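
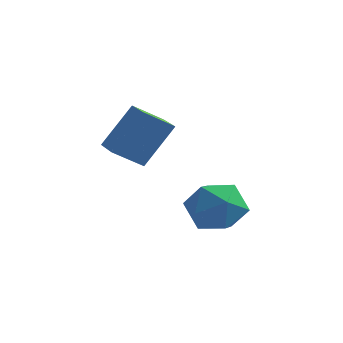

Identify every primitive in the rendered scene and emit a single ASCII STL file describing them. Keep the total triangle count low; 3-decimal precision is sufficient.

solid 
facet normal 0.053 0.838 0.542
outer loop
vertex 4.265 3.146 -0.868
vertex 3.292 2.773 -0.196
vertex 4.442 2.471 0.158
endloop
endfacet
facet normal 0.699 0.647 0.305
outer loop
vertex 4.265 3.146 -0.868
vertex 4.442 2.471 0.158
vertex 5.107 2.234 -0.862
endloop
endfacet
facet normal 0.672 0.618 -0.408
outer loop
vertex 4.265 3.146 -0.868
vertex 5.107 2.234 -0.862
vertex 4.368 2.389 -1.846
endloop
endfacet
facet normal 0.010 0.791 -0.611
outer loop
vertex 4.265 3.146 -0.868
vertex 4.368 2.389 -1.846
vertex 3.246 2.722 -1.434
endloop
endfacet
facet normal -0.372 0.928 -0.024
outer loop
vertex 4.265 3.146 -0.868
vertex 3.246 2.722 -1.434
vertex 3.292 2.773 -0.196
endloop
endfacet
facet normal 0.837 -0.009 0.548
outer loop
vertex 5.107 2.234 -0.862
vertex 4.442 2.471 0.158
vertex 4.654 1.298 -0.186
endloop
endfacet
facet normal -0.208 0.300 0.931
outer loop
vertex 4.442 2.471 0.158
vertex 3.292 2.773 -0.196
vertex 3.532 1.631 0.226
endloop
endfacet
facet normal -0.896 0.444 0.015
outer loop
vertex 3.292 2.773 -0.196
vertex 3.246 2.722 -1.434
vertex 2.793 1.786 -0.758
endloop
endfacet
facet normal -0.277 0.224 -0.934
outer loop
vertex 3.246 2.722 -1.434
vertex 4.368 2.389 -1.846
vertex 3.458 1.549 -1.778
endloop
endfacet
facet normal 0.794 -0.057 -0.605
outer loop
vertex 4.368 2.389 -1.846
vertex 5.107 2.234 -0.862
vertex 4.608 1.247 -1.424
endloop
endfacet
facet normal -0.010 -0.791 0.611
outer loop
vertex 3.635 0.874 -0.752
vertex 4.654 1.298 -0.186
vertex 3.532 1.631 0.226
endloop
endfacet
facet normal -0.672 -0.618 0.408
outer loop
vertex 3.635 0.874 -0.752
vertex 3.532 1.631 0.226
vertex 2.793 1.786 -0.758
endloop
endfacet
facet normal -0.699 -0.647 -0.305
outer loop
vertex 3.635 0.874 -0.752
vertex 2.793 1.786 -0.758
vertex 3.458 1.549 -1.778
endloop
endfacet
facet normal -0.053 -0.838 -0.542
outer loop
vertex 3.635 0.874 -0.752
vertex 3.458 1.549 -1.778
vertex 4.608 1.247 -1.424
endloop
endfacet
facet normal 0.372 -0.928 0.024
outer loop
vertex 3.635 0.874 -0.752
vertex 4.608 1.247 -1.424
vertex 4.654 1.298 -0.186
endloop
endfacet
facet normal 0.277 -0.224 0.934
outer loop
vertex 3.532 1.631 0.226
vertex 4.654 1.298 -0.186
vertex 4.442 2.471 0.158
endloop
endfacet
facet normal -0.794 0.057 0.605
outer loop
vertex 2.793 1.786 -0.758
vertex 3.532 1.631 0.226
vertex 3.292 2.773 -0.196
endloop
endfacet
facet normal -0.837 0.009 -0.548
outer loop
vertex 3.458 1.549 -1.778
vertex 2.793 1.786 -0.758
vertex 3.246 2.722 -1.434
endloop
endfacet
facet normal 0.208 -0.300 -0.931
outer loop
vertex 4.608 1.247 -1.424
vertex 3.458 1.549 -1.778
vertex 4.368 2.389 -1.846
endloop
endfacet
facet normal 0.896 -0.444 -0.015
outer loop
vertex 4.654 1.298 -0.186
vertex 4.608 1.247 -1.424
vertex 5.107 2.234 -0.862
endloop
endfacet
facet normal -0.624 -0.535 0.569
outer loop
vertex 0.843 2.693 3.028
vertex -0.009 3.589 2.936
vertex 0.051 1.761 1.284
endloop
endfacet
facet normal 0.687 -0.723 0.074
outer loop
vertex 0.949 2.531 0.464
vertex 0.843 2.693 3.028
vertex 0.051 1.761 1.284
endloop
endfacet
facet normal -0.624 -0.535 0.570
outer loop
vertex 0.051 1.761 1.284
vertex -0.009 3.589 2.936
vertex -0.802 2.657 1.192
endloop
endfacet
facet normal -0.372 -0.438 -0.818
outer loop
vertex -0.802 2.657 1.192
vertex 0.949 2.531 0.464
vertex 0.051 1.761 1.284
endloop
endfacet
facet normal 0.372 0.438 0.819
outer loop
vertex 0.843 2.693 3.028
vertex 0.889 4.359 2.116
vertex -0.009 3.589 2.936
endloop
endfacet
facet normal 0.687 -0.723 0.074
outer loop
vertex 1.742 3.463 2.208
vertex 0.843 2.693 3.028
vertex 0.949 2.531 0.464
endloop
endfacet
facet normal 0.372 0.438 0.819
outer loop
vertex 1.742 3.463 2.208
vertex 0.889 4.359 2.116
vertex 0.843 2.693 3.028
endloop
endfacet
facet normal -0.687 0.723 -0.074
outer loop
vertex -0.009 3.589 2.936
vertex 0.889 4.359 2.116
vertex -0.802 2.657 1.192
endloop
endfacet
facet normal -0.372 -0.438 -0.819
outer loop
vertex 0.097 3.427 0.372
vertex 0.949 2.531 0.464
vertex -0.802 2.657 1.192
endloop
endfacet
facet normal -0.687 0.723 -0.074
outer loop
vertex -0.802 2.657 1.192
vertex 0.889 4.359 2.116
vertex 0.097 3.427 0.372
endloop
endfacet
facet normal 0.624 0.535 -0.570
outer loop
vertex 0.097 3.427 0.372
vertex 1.742 3.463 2.208
vertex 0.949 2.531 0.464
endloop
endfacet
facet normal 0.624 0.535 -0.569
outer loop
vertex 0.889 4.359 2.116
vertex 1.742 3.463 2.208
vertex 0.097 3.427 0.372
endloop
endfacet

endsolid


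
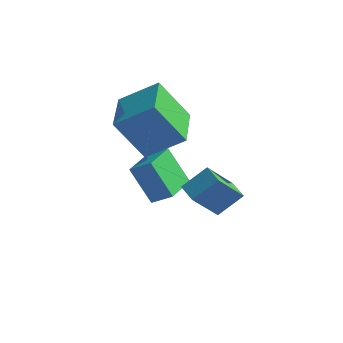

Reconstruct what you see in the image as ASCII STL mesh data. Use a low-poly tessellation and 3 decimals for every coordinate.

solid 
facet normal -0.829 -0.135 -0.543
outer loop
vertex -4.084 0.665 -1.571
vertex -4.2 2.226 -1.782
vertex -3.147 0.545 -2.973
endloop
endfacet
facet normal 0.074 -0.988 0.134
outer loop
vertex -2.36 0.674 -2.458
vertex -4.084 0.665 -1.571
vertex -3.147 0.545 -2.973
endloop
endfacet
facet normal -0.829 -0.135 -0.542
outer loop
vertex -3.147 0.545 -2.973
vertex -4.2 2.226 -1.782
vertex -3.264 2.106 -3.184
endloop
endfacet
facet normal 0.554 -0.071 -0.829
outer loop
vertex -3.264 2.106 -3.184
vertex -2.36 0.674 -2.458
vertex -3.147 0.545 -2.973
endloop
endfacet
facet normal -0.554 0.071 0.829
outer loop
vertex -4.084 0.665 -1.571
vertex -3.413 2.355 -1.267
vertex -4.2 2.226 -1.782
endloop
endfacet
facet normal 0.074 -0.988 0.134
outer loop
vertex -3.296 0.794 -1.056
vertex -4.084 0.665 -1.571
vertex -2.36 0.674 -2.458
endloop
endfacet
facet normal -0.554 0.071 0.830
outer loop
vertex -3.296 0.794 -1.056
vertex -3.413 2.355 -1.267
vertex -4.084 0.665 -1.571
endloop
endfacet
facet normal -0.074 0.988 -0.134
outer loop
vertex -4.2 2.226 -1.782
vertex -3.413 2.355 -1.267
vertex -3.264 2.106 -3.184
endloop
endfacet
facet normal 0.554 -0.071 -0.830
outer loop
vertex -2.476 2.235 -2.669
vertex -2.36 0.674 -2.458
vertex -3.264 2.106 -3.184
endloop
endfacet
facet normal -0.074 0.988 -0.134
outer loop
vertex -3.264 2.106 -3.184
vertex -3.413 2.355 -1.267
vertex -2.476 2.235 -2.669
endloop
endfacet
facet normal 0.829 0.135 0.542
outer loop
vertex -2.476 2.235 -2.669
vertex -3.296 0.794 -1.056
vertex -2.36 0.674 -2.458
endloop
endfacet
facet normal 0.829 0.135 0.542
outer loop
vertex -3.413 2.355 -1.267
vertex -3.296 0.794 -1.056
vertex -2.476 2.235 -2.669
endloop
endfacet
facet normal -0.506 -0.223 0.833
outer loop
vertex -2.721 0.011 2.491
vertex -3.477 1.797 2.51
vertex -4.045 -0.539 1.54
endloop
endfacet
facet normal 0.390 -0.921 -0.010
outer loop
vertex -3.043 -0.097 -0.11
vertex -2.721 0.011 2.491
vertex -4.045 -0.539 1.54
endloop
endfacet
facet normal -0.506 -0.223 0.833
outer loop
vertex -4.045 -0.539 1.54
vertex -3.477 1.797 2.51
vertex -4.801 1.248 1.559
endloop
endfacet
facet normal -0.769 -0.320 -0.553
outer loop
vertex -4.801 1.248 1.559
vertex -3.043 -0.097 -0.11
vertex -4.045 -0.539 1.54
endloop
endfacet
facet normal 0.769 0.320 0.553
outer loop
vertex -2.721 0.011 2.491
vertex -2.475 2.239 0.86
vertex -3.477 1.797 2.51
endloop
endfacet
facet normal 0.389 -0.921 -0.010
outer loop
vertex -1.719 0.452 0.841
vertex -2.721 0.011 2.491
vertex -3.043 -0.097 -0.11
endloop
endfacet
facet normal 0.770 0.320 0.553
outer loop
vertex -1.719 0.452 0.841
vertex -2.475 2.239 0.86
vertex -2.721 0.011 2.491
endloop
endfacet
facet normal -0.389 0.921 0.010
outer loop
vertex -3.477 1.797 2.51
vertex -2.475 2.239 0.86
vertex -4.801 1.248 1.559
endloop
endfacet
facet normal -0.770 -0.320 -0.553
outer loop
vertex -3.799 1.689 -0.091
vertex -3.043 -0.097 -0.11
vertex -4.801 1.248 1.559
endloop
endfacet
facet normal -0.389 0.921 0.010
outer loop
vertex -4.801 1.248 1.559
vertex -2.475 2.239 0.86
vertex -3.799 1.689 -0.091
endloop
endfacet
facet normal 0.506 0.223 -0.833
outer loop
vertex -3.799 1.689 -0.091
vertex -1.719 0.452 0.841
vertex -3.043 -0.097 -0.11
endloop
endfacet
facet normal 0.506 0.223 -0.833
outer loop
vertex -2.475 2.239 0.86
vertex -1.719 0.452 0.841
vertex -3.799 1.689 -0.091
endloop
endfacet
facet normal -0.793 0.590 0.148
outer loop
vertex -0.151 -1.12 0.938
vertex 0.335 -0.152 -0.32
vertex -0.786 -1.784 0.181
endloop
endfacet
facet normal -0.293 -0.583 0.757
outer loop
vertex -0.135 -2.268 0.06
vertex -0.151 -1.12 0.938
vertex -0.786 -1.784 0.181
endloop
endfacet
facet normal -0.794 0.590 0.147
outer loop
vertex -0.786 -1.784 0.181
vertex 0.335 -0.152 -0.32
vertex -0.299 -0.816 -1.077
endloop
endfacet
facet normal -0.533 -0.558 -0.636
outer loop
vertex -0.299 -0.816 -1.077
vertex -0.135 -2.268 0.06
vertex -0.786 -1.784 0.181
endloop
endfacet
facet normal 0.533 0.558 0.636
outer loop
vertex -0.151 -1.12 0.938
vertex 0.986 -0.636 -0.441
vertex 0.335 -0.152 -0.32
endloop
endfacet
facet normal -0.293 -0.583 0.757
outer loop
vertex 0.499 -1.604 0.817
vertex -0.151 -1.12 0.938
vertex -0.135 -2.268 0.06
endloop
endfacet
facet normal 0.534 0.558 0.636
outer loop
vertex 0.499 -1.604 0.817
vertex 0.986 -0.636 -0.441
vertex -0.151 -1.12 0.938
endloop
endfacet
facet normal 0.293 0.584 -0.757
outer loop
vertex 0.335 -0.152 -0.32
vertex 0.986 -0.636 -0.441
vertex -0.299 -0.816 -1.077
endloop
endfacet
facet normal -0.534 -0.558 -0.635
outer loop
vertex 0.351 -1.3 -1.198
vertex -0.135 -2.268 0.06
vertex -0.299 -0.816 -1.077
endloop
endfacet
facet normal 0.293 0.583 -0.758
outer loop
vertex -0.299 -0.816 -1.077
vertex 0.986 -0.636 -0.441
vertex 0.351 -1.3 -1.198
endloop
endfacet
facet normal 0.794 -0.590 -0.147
outer loop
vertex 0.351 -1.3 -1.198
vertex 0.499 -1.604 0.817
vertex -0.135 -2.268 0.06
endloop
endfacet
facet normal 0.793 -0.591 -0.147
outer loop
vertex 0.986 -0.636 -0.441
vertex 0.499 -1.604 0.817
vertex 0.351 -1.3 -1.198
endloop
endfacet

endsolid


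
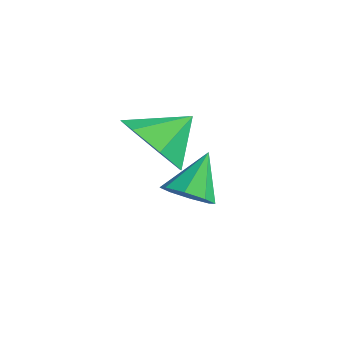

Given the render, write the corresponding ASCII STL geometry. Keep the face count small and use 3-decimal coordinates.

solid 
facet normal -0.133 -0.775 -0.617
outer loop
vertex 4.691 1.338 -1.412
vertex 3.843 1.17 -1.018
vertex 4.051 1.725 -1.76
endloop
endfacet
facet normal 0.575 0.800 -0.168
outer loop
vertex 4.691 1.338 -1.412
vertex 4.051 1.725 -1.76
vertex 3.997 2.07 -0.302
endloop
endfacet
facet normal -0.132 -0.776 -0.617
outer loop
vertex 4.051 1.725 -1.76
vertex 3.843 1.17 -1.018
vertex 3.255 1.693 -1.549
endloop
endfacet
facet normal -0.101 0.967 -0.233
outer loop
vertex 4.051 1.725 -1.76
vertex 3.255 1.693 -1.549
vertex 3.997 2.07 -0.302
endloop
endfacet
facet normal -0.133 -0.776 -0.617
outer loop
vertex 3.255 1.693 -1.549
vertex 3.843 1.17 -1.018
vertex 2.901 1.268 -0.938
endloop
endfacet
facet normal -0.640 0.753 0.153
outer loop
vertex 3.255 1.693 -1.549
vertex 2.901 1.268 -0.938
vertex 3.997 2.07 -0.302
endloop
endfacet
facet normal -0.133 -0.776 -0.617
outer loop
vertex 2.901 1.268 -0.938
vertex 3.843 1.17 -1.018
vertex 3.257 0.769 -0.387
endloop
endfacet
facet normal -0.639 0.318 0.701
outer loop
vertex 2.901 1.268 -0.938
vertex 3.257 0.769 -0.387
vertex 3.997 2.07 -0.302
endloop
endfacet
facet normal -0.132 -0.776 -0.616
outer loop
vertex 3.257 0.769 -0.387
vertex 3.843 1.17 -1.018
vertex 4.054 0.572 -0.31
endloop
endfacet
facet normal -0.098 -0.009 0.995
outer loop
vertex 3.257 0.769 -0.387
vertex 4.054 0.572 -0.31
vertex 3.997 2.07 -0.302
endloop
endfacet
facet normal -0.133 -0.776 -0.616
outer loop
vertex 4.054 0.572 -0.31
vertex 3.843 1.17 -1.018
vertex 4.692 0.825 -0.767
endloop
endfacet
facet normal 0.578 0.018 0.816
outer loop
vertex 4.054 0.572 -0.31
vertex 4.692 0.825 -0.767
vertex 3.997 2.07 -0.302
endloop
endfacet
facet normal -0.133 -0.776 -0.617
outer loop
vertex 4.692 0.825 -0.767
vertex 3.843 1.17 -1.018
vertex 4.691 1.338 -1.412
endloop
endfacet
facet normal 0.876 0.378 0.299
outer loop
vertex 4.692 0.825 -0.767
vertex 4.691 1.338 -1.412
vertex 3.997 2.07 -0.302
endloop
endfacet
facet normal 0.222 -0.573 -0.789
outer loop
vertex 3.048 3.302 -3.65
vertex 2.557 2.891 -3.49
vertex 2.61 3.431 -3.867
endloop
endfacet
facet normal 0.313 0.947 -0.069
outer loop
vertex 3.048 3.302 -3.65
vertex 2.61 3.431 -3.867
vertex 2.263 3.649 -2.45
endloop
endfacet
facet normal 0.223 -0.573 -0.789
outer loop
vertex 2.61 3.431 -3.867
vertex 2.557 2.891 -3.49
vertex 2.141 3.243 -3.863
endloop
endfacet
facet normal -0.364 0.903 -0.228
outer loop
vertex 2.61 3.431 -3.867
vertex 2.141 3.243 -3.863
vertex 2.263 3.649 -2.45
endloop
endfacet
facet normal 0.222 -0.573 -0.789
outer loop
vertex 2.141 3.243 -3.863
vertex 2.557 2.891 -3.49
vertex 1.915 2.85 -3.641
endloop
endfacet
facet normal -0.880 0.472 -0.060
outer loop
vertex 2.141 3.243 -3.863
vertex 1.915 2.85 -3.641
vertex 2.263 3.649 -2.45
endloop
endfacet
facet normal 0.222 -0.574 -0.788
outer loop
vertex 1.915 2.85 -3.641
vertex 2.557 2.891 -3.49
vertex 2.065 2.481 -3.33
endloop
endfacet
facet normal -0.936 -0.096 0.338
outer loop
vertex 1.915 2.85 -3.641
vertex 2.065 2.481 -3.33
vertex 2.263 3.649 -2.45
endloop
endfacet
facet normal 0.222 -0.574 -0.788
outer loop
vertex 2.065 2.481 -3.33
vertex 2.557 2.891 -3.49
vertex 2.503 2.352 -3.113
endloop
endfacet
facet normal -0.499 -0.466 0.731
outer loop
vertex 2.065 2.481 -3.33
vertex 2.503 2.352 -3.113
vertex 2.263 3.649 -2.45
endloop
endfacet
facet normal 0.223 -0.574 -0.788
outer loop
vertex 2.503 2.352 -3.113
vertex 2.557 2.891 -3.49
vertex 2.972 2.54 -3.117
endloop
endfacet
facet normal 0.177 -0.422 0.889
outer loop
vertex 2.503 2.352 -3.113
vertex 2.972 2.54 -3.117
vertex 2.263 3.649 -2.45
endloop
endfacet
facet normal 0.222 -0.575 -0.788
outer loop
vertex 2.972 2.54 -3.117
vertex 2.557 2.891 -3.49
vertex 3.198 2.933 -3.34
endloop
endfacet
facet normal 0.693 0.010 0.720
outer loop
vertex 2.972 2.54 -3.117
vertex 3.198 2.933 -3.34
vertex 2.263 3.649 -2.45
endloop
endfacet
facet normal 0.222 -0.573 -0.789
outer loop
vertex 3.198 2.933 -3.34
vertex 2.557 2.891 -3.49
vertex 3.048 3.302 -3.65
endloop
endfacet
facet normal 0.750 0.577 0.324
outer loop
vertex 3.198 2.933 -3.34
vertex 3.048 3.302 -3.65
vertex 2.263 3.649 -2.45
endloop
endfacet

endsolid


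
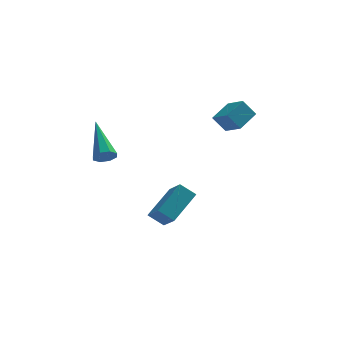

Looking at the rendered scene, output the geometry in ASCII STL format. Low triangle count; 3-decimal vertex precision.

solid 
facet normal -0.764 0.172 0.622
outer loop
vertex 0.542 -1.04 -0.815
vertex 0.16 -0.199 -1.517
vertex -0.48 -2.267 -1.73
endloop
endfacet
facet normal 0.328 -0.725 0.606
outer loop
vertex 0.2 -2.421 -2.283
vertex 0.542 -1.04 -0.815
vertex -0.48 -2.267 -1.73
endloop
endfacet
facet normal -0.764 0.173 0.621
outer loop
vertex -0.48 -2.267 -1.73
vertex 0.16 -0.199 -1.517
vertex -0.861 -1.426 -2.432
endloop
endfacet
facet normal -0.555 -0.667 -0.497
outer loop
vertex -0.861 -1.426 -2.432
vertex 0.2 -2.421 -2.283
vertex -0.48 -2.267 -1.73
endloop
endfacet
facet normal 0.555 0.667 0.497
outer loop
vertex 0.542 -1.04 -0.815
vertex 0.84 -0.353 -2.07
vertex 0.16 -0.199 -1.517
endloop
endfacet
facet normal 0.329 -0.725 0.605
outer loop
vertex 1.221 -1.194 -1.368
vertex 0.542 -1.04 -0.815
vertex 0.2 -2.421 -2.283
endloop
endfacet
facet normal 0.556 0.667 0.497
outer loop
vertex 1.221 -1.194 -1.368
vertex 0.84 -0.353 -2.07
vertex 0.542 -1.04 -0.815
endloop
endfacet
facet normal -0.328 0.725 -0.606
outer loop
vertex 0.16 -0.199 -1.517
vertex 0.84 -0.353 -2.07
vertex -0.861 -1.426 -2.432
endloop
endfacet
facet normal -0.556 -0.667 -0.497
outer loop
vertex -0.182 -1.58 -2.985
vertex 0.2 -2.421 -2.283
vertex -0.861 -1.426 -2.432
endloop
endfacet
facet normal -0.329 0.725 -0.605
outer loop
vertex -0.861 -1.426 -2.432
vertex 0.84 -0.353 -2.07
vertex -0.182 -1.58 -2.985
endloop
endfacet
facet normal 0.764 -0.172 -0.622
outer loop
vertex -0.182 -1.58 -2.985
vertex 1.221 -1.194 -1.368
vertex 0.2 -2.421 -2.283
endloop
endfacet
facet normal 0.764 -0.173 -0.622
outer loop
vertex 0.84 -0.353 -2.07
vertex 1.221 -1.194 -1.368
vertex -0.182 -1.58 -2.985
endloop
endfacet
facet normal 0.150 -0.802 -0.578
outer loop
vertex -2.46 -2.634 1.468
vertex -2.669 -2.95 1.852
vertex -2.868 -2.682 1.429
endloop
endfacet
facet normal -0.025 0.751 -0.660
outer loop
vertex -2.46 -2.634 1.468
vertex -2.868 -2.682 1.429
vertex -2.991 -1.21 3.108
endloop
endfacet
facet normal 0.149 -0.802 -0.578
outer loop
vertex -2.868 -2.682 1.429
vertex -2.669 -2.95 1.852
vertex -3.16 -2.887 1.638
endloop
endfacet
facet normal -0.708 0.505 -0.494
outer loop
vertex -2.868 -2.682 1.429
vertex -3.16 -2.887 1.638
vertex -2.991 -1.21 3.108
endloop
endfacet
facet normal 0.149 -0.802 -0.578
outer loop
vertex -3.16 -2.887 1.638
vertex -2.669 -2.95 1.852
vertex -3.164 -3.129 1.973
endloop
endfacet
facet normal -0.997 0.068 0.037
outer loop
vertex -3.16 -2.887 1.638
vertex -3.164 -3.129 1.973
vertex -2.991 -1.21 3.108
endloop
endfacet
facet normal 0.149 -0.802 -0.578
outer loop
vertex -3.164 -3.129 1.973
vertex -2.669 -2.95 1.852
vertex -2.877 -3.266 2.237
endloop
endfacet
facet normal -0.720 -0.304 0.624
outer loop
vertex -3.164 -3.129 1.973
vertex -2.877 -3.266 2.237
vertex -2.991 -1.21 3.108
endloop
endfacet
facet normal 0.148 -0.802 -0.579
outer loop
vertex -2.877 -3.266 2.237
vertex -2.669 -2.95 1.852
vertex -2.469 -3.219 2.276
endloop
endfacet
facet normal -0.043 -0.392 0.919
outer loop
vertex -2.877 -3.266 2.237
vertex -2.469 -3.219 2.276
vertex -2.991 -1.21 3.108
endloop
endfacet
facet normal 0.149 -0.802 -0.579
outer loop
vertex -2.469 -3.219 2.276
vertex -2.669 -2.95 1.852
vertex -2.177 -3.014 2.067
endloop
endfacet
facet normal 0.641 -0.145 0.753
outer loop
vertex -2.469 -3.219 2.276
vertex -2.177 -3.014 2.067
vertex -2.991 -1.21 3.108
endloop
endfacet
facet normal 0.148 -0.803 -0.578
outer loop
vertex -2.177 -3.014 2.067
vertex -2.669 -2.95 1.852
vertex -2.173 -2.772 1.732
endloop
endfacet
facet normal 0.930 0.292 0.222
outer loop
vertex -2.177 -3.014 2.067
vertex -2.173 -2.772 1.732
vertex -2.991 -1.21 3.108
endloop
endfacet
facet normal 0.148 -0.802 -0.579
outer loop
vertex -2.173 -2.772 1.732
vertex -2.669 -2.95 1.852
vertex -2.46 -2.634 1.468
endloop
endfacet
facet normal 0.654 0.663 -0.364
outer loop
vertex -2.173 -2.772 1.732
vertex -2.46 -2.634 1.468
vertex -2.991 -1.21 3.108
endloop
endfacet
facet normal -0.622 -0.670 -0.406
outer loop
vertex 2.616 -0.048 2.782
vertex 2.059 0.765 2.293
vertex 3.189 -0.116 2.016
endloop
endfacet
facet normal 0.507 -0.739 0.445
outer loop
vertex 3.941 0.695 2.507
vertex 2.616 -0.048 2.782
vertex 3.189 -0.116 2.016
endloop
endfacet
facet normal -0.622 -0.670 -0.406
outer loop
vertex 3.189 -0.116 2.016
vertex 2.059 0.765 2.293
vertex 2.632 0.697 1.527
endloop
endfacet
facet normal 0.598 -0.071 -0.799
outer loop
vertex 2.632 0.697 1.527
vertex 3.941 0.695 2.507
vertex 3.189 -0.116 2.016
endloop
endfacet
facet normal -0.598 0.071 0.799
outer loop
vertex 2.616 -0.048 2.782
vertex 2.811 1.576 2.784
vertex 2.059 0.765 2.293
endloop
endfacet
facet normal 0.507 -0.739 0.445
outer loop
vertex 3.368 0.763 3.273
vertex 2.616 -0.048 2.782
vertex 3.941 0.695 2.507
endloop
endfacet
facet normal -0.598 0.071 0.799
outer loop
vertex 3.368 0.763 3.273
vertex 2.811 1.576 2.784
vertex 2.616 -0.048 2.782
endloop
endfacet
facet normal -0.507 0.739 -0.445
outer loop
vertex 2.059 0.765 2.293
vertex 2.811 1.576 2.784
vertex 2.632 0.697 1.527
endloop
endfacet
facet normal 0.598 -0.071 -0.799
outer loop
vertex 3.384 1.508 2.018
vertex 3.941 0.695 2.507
vertex 2.632 0.697 1.527
endloop
endfacet
facet normal -0.507 0.739 -0.445
outer loop
vertex 2.632 0.697 1.527
vertex 2.811 1.576 2.784
vertex 3.384 1.508 2.018
endloop
endfacet
facet normal 0.622 0.670 0.406
outer loop
vertex 3.384 1.508 2.018
vertex 3.368 0.763 3.273
vertex 3.941 0.695 2.507
endloop
endfacet
facet normal 0.622 0.670 0.406
outer loop
vertex 2.811 1.576 2.784
vertex 3.368 0.763 3.273
vertex 3.384 1.508 2.018
endloop
endfacet

endsolid


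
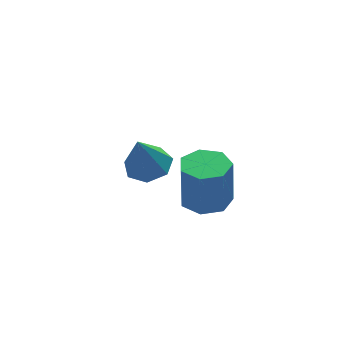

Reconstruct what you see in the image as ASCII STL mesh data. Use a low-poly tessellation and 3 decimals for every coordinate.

solid 
facet normal 0.008 -0.021 -1.000
outer loop
vertex -1.397 0.176 -2.226
vertex -2.153 -0.167 -2.225
vertex -1.95 0.637 -2.24
endloop
endfacet
facet normal 0.640 0.768 -0.010
outer loop
vertex -1.397 0.176 -2.226
vertex -1.95 0.637 -2.24
vertex -1.411 0.21 -0.536
endloop
endfacet
facet normal 0.641 0.767 -0.011
outer loop
vertex -1.411 0.21 -0.536
vertex -1.95 0.637 -2.24
vertex -1.964 0.672 -0.55
endloop
endfacet
facet normal -0.008 0.021 1.000
outer loop
vertex -1.411 0.21 -0.536
vertex -1.964 0.672 -0.55
vertex -2.167 -0.133 -0.535
endloop
endfacet
facet normal 0.007 -0.020 -1.000
outer loop
vertex -1.95 0.637 -2.24
vertex -2.153 -0.167 -2.225
vertex -2.656 0.493 -2.242
endloop
endfacet
facet normal -0.200 0.980 -0.022
outer loop
vertex -1.95 0.637 -2.24
vertex -2.656 0.493 -2.242
vertex -1.964 0.672 -0.55
endloop
endfacet
facet normal -0.200 0.980 -0.022
outer loop
vertex -1.964 0.672 -0.55
vertex -2.656 0.493 -2.242
vertex -2.669 0.528 -0.553
endloop
endfacet
facet normal -0.008 0.021 1.000
outer loop
vertex -1.964 0.672 -0.55
vertex -2.669 0.528 -0.553
vertex -2.167 -0.133 -0.535
endloop
endfacet
facet normal 0.008 -0.020 -1.000
outer loop
vertex -2.656 0.493 -2.242
vertex -2.153 -0.167 -2.225
vertex -2.983 -0.148 -2.232
endloop
endfacet
facet normal -0.891 0.454 -0.016
outer loop
vertex -2.656 0.493 -2.242
vertex -2.983 -0.148 -2.232
vertex -2.669 0.528 -0.553
endloop
endfacet
facet normal -0.891 0.455 -0.017
outer loop
vertex -2.669 0.528 -0.553
vertex -2.983 -0.148 -2.232
vertex -2.997 -0.114 -0.542
endloop
endfacet
facet normal -0.008 0.021 1.000
outer loop
vertex -2.669 0.528 -0.553
vertex -2.997 -0.114 -0.542
vertex -2.167 -0.133 -0.535
endloop
endfacet
facet normal 0.008 -0.021 -1.000
outer loop
vertex -2.983 -0.148 -2.232
vertex -2.153 -0.167 -2.225
vertex -2.685 -0.804 -2.216
endloop
endfacet
facet normal -0.910 -0.414 0.001
outer loop
vertex -2.983 -0.148 -2.232
vertex -2.685 -0.804 -2.216
vertex -2.997 -0.114 -0.542
endloop
endfacet
facet normal -0.910 -0.414 0.001
outer loop
vertex -2.997 -0.114 -0.542
vertex -2.685 -0.804 -2.216
vertex -2.699 -0.77 -0.527
endloop
endfacet
facet normal -0.008 0.019 1.000
outer loop
vertex -2.997 -0.114 -0.542
vertex -2.699 -0.77 -0.527
vertex -2.167 -0.133 -0.535
endloop
endfacet
facet normal 0.008 -0.021 -1.000
outer loop
vertex -2.685 -0.804 -2.216
vertex -2.153 -0.167 -2.225
vertex -1.987 -0.98 -2.207
endloop
endfacet
facet normal -0.245 -0.969 0.017
outer loop
vertex -2.685 -0.804 -2.216
vertex -1.987 -0.98 -2.207
vertex -2.699 -0.77 -0.527
endloop
endfacet
facet normal -0.245 -0.969 0.017
outer loop
vertex -2.699 -0.77 -0.527
vertex -1.987 -0.98 -2.207
vertex -2.001 -0.946 -0.517
endloop
endfacet
facet normal -0.009 0.020 1.000
outer loop
vertex -2.699 -0.77 -0.527
vertex -2.001 -0.946 -0.517
vertex -2.167 -0.133 -0.535
endloop
endfacet
facet normal 0.009 -0.020 -1.000
outer loop
vertex -1.987 -0.98 -2.207
vertex -2.153 -0.167 -2.225
vertex -1.414 -0.544 -2.211
endloop
endfacet
facet normal 0.606 -0.796 0.021
outer loop
vertex -1.987 -0.98 -2.207
vertex -1.414 -0.544 -2.211
vertex -2.001 -0.946 -0.517
endloop
endfacet
facet normal 0.606 -0.796 0.021
outer loop
vertex -2.001 -0.946 -0.517
vertex -1.414 -0.544 -2.211
vertex -1.428 -0.51 -0.521
endloop
endfacet
facet normal -0.009 0.020 1.000
outer loop
vertex -2.001 -0.946 -0.517
vertex -1.428 -0.51 -0.521
vertex -2.167 -0.133 -0.535
endloop
endfacet
facet normal 0.008 -0.021 -1.000
outer loop
vertex -1.414 -0.544 -2.211
vertex -2.153 -0.167 -2.225
vertex -1.397 0.176 -2.226
endloop
endfacet
facet normal 1.000 -0.023 0.009
outer loop
vertex -1.414 -0.544 -2.211
vertex -1.397 0.176 -2.226
vertex -1.428 -0.51 -0.521
endloop
endfacet
facet normal 1.000 -0.023 0.009
outer loop
vertex -1.428 -0.51 -0.521
vertex -1.397 0.176 -2.226
vertex -1.411 0.21 -0.536
endloop
endfacet
facet normal -0.008 0.021 1.000
outer loop
vertex -1.428 -0.51 -0.521
vertex -1.411 0.21 -0.536
vertex -2.167 -0.133 -0.535
endloop
endfacet
facet normal 0.295 0.118 -0.948
outer loop
vertex -1.589 3.173 -3.127
vertex -2.347 3.443 -3.329
vertex -1.693 3.883 -3.071
endloop
endfacet
facet normal 0.728 0.053 0.684
outer loop
vertex -1.589 3.173 -3.127
vertex -1.693 3.883 -3.071
vertex -2.813 3.257 -1.831
endloop
endfacet
facet normal 0.295 0.117 -0.948
outer loop
vertex -1.693 3.883 -3.071
vertex -2.347 3.443 -3.329
vertex -2.29 4.262 -3.21
endloop
endfacet
facet normal 0.304 0.711 0.634
outer loop
vertex -1.693 3.883 -3.071
vertex -2.29 4.262 -3.21
vertex -2.813 3.257 -1.831
endloop
endfacet
facet normal 0.294 0.117 -0.948
outer loop
vertex -2.29 4.262 -3.21
vertex -2.347 3.443 -3.329
vertex -2.93 4.024 -3.438
endloop
endfacet
facet normal -0.443 0.796 0.412
outer loop
vertex -2.29 4.262 -3.21
vertex -2.93 4.024 -3.438
vertex -2.813 3.257 -1.831
endloop
endfacet
facet normal 0.294 0.117 -0.948
outer loop
vertex -2.93 4.024 -3.438
vertex -2.347 3.443 -3.329
vertex -3.131 3.348 -3.584
endloop
endfacet
facet normal -0.952 0.243 0.185
outer loop
vertex -2.93 4.024 -3.438
vertex -3.131 3.348 -3.584
vertex -2.813 3.257 -1.831
endloop
endfacet
facet normal 0.294 0.118 -0.948
outer loop
vertex -3.131 3.348 -3.584
vertex -2.347 3.443 -3.329
vertex -2.743 2.744 -3.539
endloop
endfacet
facet normal -0.839 -0.530 0.125
outer loop
vertex -3.131 3.348 -3.584
vertex -2.743 2.744 -3.539
vertex -2.813 3.257 -1.831
endloop
endfacet
facet normal 0.295 0.118 -0.948
outer loop
vertex -2.743 2.744 -3.539
vertex -2.347 3.443 -3.329
vertex -2.056 2.666 -3.335
endloop
endfacet
facet normal -0.189 -0.943 0.275
outer loop
vertex -2.743 2.744 -3.539
vertex -2.056 2.666 -3.335
vertex -2.813 3.257 -1.831
endloop
endfacet
facet normal 0.295 0.118 -0.948
outer loop
vertex -2.056 2.666 -3.335
vertex -2.347 3.443 -3.329
vertex -1.589 3.173 -3.127
endloop
endfacet
facet normal 0.508 -0.683 0.524
outer loop
vertex -2.056 2.666 -3.335
vertex -1.589 3.173 -3.127
vertex -2.813 3.257 -1.831
endloop
endfacet

endsolid


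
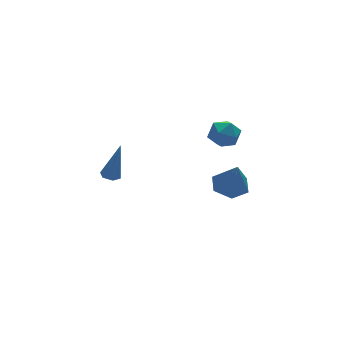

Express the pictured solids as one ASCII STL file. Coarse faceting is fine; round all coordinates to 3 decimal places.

solid 
facet normal -0.010 0.351 -0.936
outer loop
vertex 3.134 2.594 -1.004
vertex 2.551 3.33 -0.722
vertex 3.524 3.438 -0.692
endloop
endfacet
facet normal 0.836 -0.483 0.261
outer loop
vertex 3.134 2.594 -1.004
vertex 3.524 3.438 -0.692
vertex 2.569 2.69 0.982
endloop
endfacet
facet normal -0.010 0.351 -0.936
outer loop
vertex 3.524 3.438 -0.692
vertex 2.551 3.33 -0.722
vertex 2.941 4.173 -0.41
endloop
endfacet
facet normal 0.732 0.359 0.578
outer loop
vertex 3.524 3.438 -0.692
vertex 2.941 4.173 -0.41
vertex 2.569 2.69 0.982
endloop
endfacet
facet normal -0.010 0.351 -0.936
outer loop
vertex 2.941 4.173 -0.41
vertex 2.551 3.33 -0.722
vertex 1.967 4.065 -0.44
endloop
endfacet
facet normal -0.099 0.694 0.713
outer loop
vertex 2.941 4.173 -0.41
vertex 1.967 4.065 -0.44
vertex 2.569 2.69 0.982
endloop
endfacet
facet normal -0.010 0.351 -0.936
outer loop
vertex 1.967 4.065 -0.44
vertex 2.551 3.33 -0.722
vertex 1.577 3.222 -0.752
endloop
endfacet
facet normal -0.827 0.186 0.530
outer loop
vertex 1.967 4.065 -0.44
vertex 1.577 3.222 -0.752
vertex 2.569 2.69 0.982
endloop
endfacet
facet normal -0.010 0.351 -0.936
outer loop
vertex 1.577 3.222 -0.752
vertex 2.551 3.33 -0.722
vertex 2.161 2.487 -1.034
endloop
endfacet
facet normal -0.724 -0.657 0.213
outer loop
vertex 1.577 3.222 -0.752
vertex 2.161 2.487 -1.034
vertex 2.569 2.69 0.982
endloop
endfacet
facet normal -0.010 0.351 -0.936
outer loop
vertex 2.161 2.487 -1.034
vertex 2.551 3.33 -0.722
vertex 3.134 2.594 -1.004
endloop
endfacet
facet normal 0.107 -0.991 0.078
outer loop
vertex 2.161 2.487 -1.034
vertex 3.134 2.594 -1.004
vertex 2.569 2.69 0.982
endloop
endfacet
facet normal -0.253 0.038 -0.967
outer loop
vertex -3.402 3.354 2.163
vertex -3.866 3.209 2.279
vertex -3.752 3.695 2.268
endloop
endfacet
facet normal 0.706 0.706 0.059
outer loop
vertex -3.402 3.354 2.163
vertex -3.752 3.695 2.268
vertex -3.354 3.131 4.241
endloop
endfacet
facet normal -0.251 0.037 -0.967
outer loop
vertex -3.752 3.695 2.268
vertex -3.866 3.209 2.279
vertex -4.216 3.55 2.383
endloop
endfacet
facet normal -0.213 0.927 0.308
outer loop
vertex -3.752 3.695 2.268
vertex -4.216 3.55 2.383
vertex -3.354 3.131 4.241
endloop
endfacet
facet normal -0.251 0.037 -0.967
outer loop
vertex -4.216 3.55 2.383
vertex -3.866 3.209 2.279
vertex -4.33 3.063 2.394
endloop
endfacet
facet normal -0.867 0.213 0.450
outer loop
vertex -4.216 3.55 2.383
vertex -4.33 3.063 2.394
vertex -3.354 3.131 4.241
endloop
endfacet
facet normal -0.252 0.039 -0.967
outer loop
vertex -4.33 3.063 2.394
vertex -3.866 3.209 2.279
vertex -3.98 2.722 2.289
endloop
endfacet
facet normal -0.600 -0.722 0.344
outer loop
vertex -4.33 3.063 2.394
vertex -3.98 2.722 2.289
vertex -3.354 3.131 4.241
endloop
endfacet
facet normal -0.252 0.039 -0.967
outer loop
vertex -3.98 2.722 2.289
vertex -3.866 3.209 2.279
vertex -3.516 2.867 2.174
endloop
endfacet
facet normal 0.318 -0.943 0.096
outer loop
vertex -3.98 2.722 2.289
vertex -3.516 2.867 2.174
vertex -3.354 3.131 4.241
endloop
endfacet
facet normal -0.253 0.037 -0.967
outer loop
vertex -3.516 2.867 2.174
vertex -3.866 3.209 2.279
vertex -3.402 3.354 2.163
endloop
endfacet
facet normal 0.972 -0.229 -0.047
outer loop
vertex -3.516 2.867 2.174
vertex -3.402 3.354 2.163
vertex -3.354 3.131 4.241
endloop
endfacet
facet normal -0.847 0.112 0.519
outer loop
vertex 1.327 3.453 3.047
vertex 1.604 2.849 3.629
vertex 1.793 3.703 3.754
endloop
endfacet
facet normal -0.670 0.718 0.188
outer loop
vertex 1.327 3.453 3.047
vertex 1.793 3.703 3.754
vertex 1.959 4.064 2.965
endloop
endfacet
facet normal -0.630 0.583 -0.512
outer loop
vertex 1.327 3.453 3.047
vertex 1.959 4.064 2.965
vertex 1.872 3.433 2.353
endloop
endfacet
facet normal -0.784 -0.106 -0.612
outer loop
vertex 1.327 3.453 3.047
vertex 1.872 3.433 2.353
vertex 1.653 2.682 2.763
endloop
endfacet
facet normal -0.917 -0.397 0.025
outer loop
vertex 1.327 3.453 3.047
vertex 1.653 2.682 2.763
vertex 1.604 2.849 3.629
endloop
endfacet
facet normal -0.020 0.911 0.412
outer loop
vertex 1.959 4.064 2.965
vertex 1.793 3.703 3.754
vertex 2.627 3.838 3.497
endloop
endfacet
facet normal -0.307 -0.071 0.949
outer loop
vertex 1.793 3.703 3.754
vertex 1.604 2.849 3.629
vertex 2.408 3.087 3.907
endloop
endfacet
facet normal -0.421 -0.895 0.149
outer loop
vertex 1.604 2.849 3.629
vertex 1.653 2.682 2.763
vertex 2.321 2.456 3.295
endloop
endfacet
facet normal -0.204 -0.423 -0.883
outer loop
vertex 1.653 2.682 2.763
vertex 1.872 3.433 2.353
vertex 2.487 2.817 2.506
endloop
endfacet
facet normal 0.044 0.692 -0.720
outer loop
vertex 1.872 3.433 2.353
vertex 1.959 4.064 2.965
vertex 2.676 3.671 2.631
endloop
endfacet
facet normal 0.784 0.106 0.612
outer loop
vertex 2.953 3.067 3.213
vertex 2.627 3.838 3.497
vertex 2.408 3.087 3.907
endloop
endfacet
facet normal 0.630 -0.583 0.512
outer loop
vertex 2.953 3.067 3.213
vertex 2.408 3.087 3.907
vertex 2.321 2.456 3.295
endloop
endfacet
facet normal 0.670 -0.718 -0.188
outer loop
vertex 2.953 3.067 3.213
vertex 2.321 2.456 3.295
vertex 2.487 2.817 2.506
endloop
endfacet
facet normal 0.847 -0.112 -0.519
outer loop
vertex 2.953 3.067 3.213
vertex 2.487 2.817 2.506
vertex 2.676 3.671 2.631
endloop
endfacet
facet normal 0.917 0.397 -0.025
outer loop
vertex 2.953 3.067 3.213
vertex 2.676 3.671 2.631
vertex 2.627 3.838 3.497
endloop
endfacet
facet normal 0.204 0.423 0.883
outer loop
vertex 2.408 3.087 3.907
vertex 2.627 3.838 3.497
vertex 1.793 3.703 3.754
endloop
endfacet
facet normal -0.044 -0.692 0.720
outer loop
vertex 2.321 2.456 3.295
vertex 2.408 3.087 3.907
vertex 1.604 2.849 3.629
endloop
endfacet
facet normal 0.020 -0.911 -0.412
outer loop
vertex 2.487 2.817 2.506
vertex 2.321 2.456 3.295
vertex 1.653 2.682 2.763
endloop
endfacet
facet normal 0.307 0.071 -0.949
outer loop
vertex 2.676 3.671 2.631
vertex 2.487 2.817 2.506
vertex 1.872 3.433 2.353
endloop
endfacet
facet normal 0.421 0.895 -0.149
outer loop
vertex 2.627 3.838 3.497
vertex 2.676 3.671 2.631
vertex 1.959 4.064 2.965
endloop
endfacet

endsolid


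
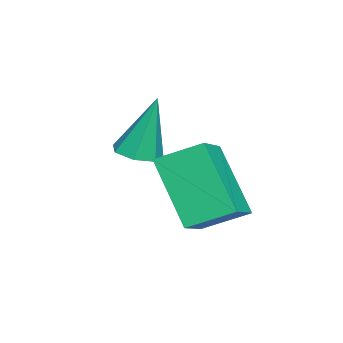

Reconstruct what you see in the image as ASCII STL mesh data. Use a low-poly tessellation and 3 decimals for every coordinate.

solid 
facet normal 0.073 -0.253 -0.965
outer loop
vertex 0.402 -1.245 -1.965
vertex 0.091 -1.735 -1.86
vertex -0.105 -1.2 -2.015
endloop
endfacet
facet normal 0.083 0.995 0.055
outer loop
vertex 0.402 -1.245 -1.965
vertex -0.105 -1.2 -2.015
vertex -0.031 -1.305 -0.22
endloop
endfacet
facet normal 0.072 -0.253 -0.965
outer loop
vertex -0.105 -1.2 -2.015
vertex 0.091 -1.735 -1.86
vertex -0.465 -1.558 -1.948
endloop
endfacet
facet normal -0.697 0.714 0.070
outer loop
vertex -0.105 -1.2 -2.015
vertex -0.465 -1.558 -1.948
vertex -0.031 -1.305 -0.22
endloop
endfacet
facet normal 0.072 -0.253 -0.965
outer loop
vertex -0.465 -1.558 -1.948
vertex 0.091 -1.735 -1.86
vertex -0.407 -2.049 -1.815
endloop
endfacet
facet normal -0.967 -0.047 0.250
outer loop
vertex -0.465 -1.558 -1.948
vertex -0.407 -2.049 -1.815
vertex -0.031 -1.305 -0.22
endloop
endfacet
facet normal 0.072 -0.253 -0.965
outer loop
vertex -0.407 -2.049 -1.815
vertex 0.091 -1.735 -1.86
vertex 0.026 -2.303 -1.716
endloop
endfacet
facet normal -0.525 -0.717 0.458
outer loop
vertex -0.407 -2.049 -1.815
vertex 0.026 -2.303 -1.716
vertex -0.031 -1.305 -0.22
endloop
endfacet
facet normal 0.071 -0.253 -0.965
outer loop
vertex 0.026 -2.303 -1.716
vertex 0.091 -1.735 -1.86
vertex 0.508 -2.129 -1.726
endloop
endfacet
facet normal 0.296 -0.789 0.538
outer loop
vertex 0.026 -2.303 -1.716
vertex 0.508 -2.129 -1.726
vertex -0.031 -1.305 -0.22
endloop
endfacet
facet normal 0.071 -0.253 -0.965
outer loop
vertex 0.508 -2.129 -1.726
vertex 0.091 -1.735 -1.86
vertex 0.675 -1.658 -1.837
endloop
endfacet
facet normal 0.878 -0.210 0.429
outer loop
vertex 0.508 -2.129 -1.726
vertex 0.675 -1.658 -1.837
vertex -0.031 -1.305 -0.22
endloop
endfacet
facet normal 0.071 -0.252 -0.965
outer loop
vertex 0.675 -1.658 -1.837
vertex 0.091 -1.735 -1.86
vertex 0.402 -1.245 -1.965
endloop
endfacet
facet normal 0.783 0.584 0.214
outer loop
vertex 0.675 -1.658 -1.837
vertex 0.402 -1.245 -1.965
vertex -0.031 -1.305 -0.22
endloop
endfacet
facet normal -0.416 -0.452 0.789
outer loop
vertex 2.265 -0.818 -1.081
vertex 2.101 0.223 -0.571
vertex 1.16 -0.731 -1.614
endloop
endfacet
facet normal 0.140 -0.889 -0.436
outer loop
vertex 1.959 0.137 -3.129
vertex 2.265 -0.818 -1.081
vertex 1.16 -0.731 -1.614
endloop
endfacet
facet normal -0.416 -0.452 0.789
outer loop
vertex 1.16 -0.731 -1.614
vertex 2.101 0.223 -0.571
vertex 0.996 0.309 -1.104
endloop
endfacet
facet normal -0.898 0.071 -0.433
outer loop
vertex 0.996 0.309 -1.104
vertex 1.959 0.137 -3.129
vertex 1.16 -0.731 -1.614
endloop
endfacet
facet normal 0.898 -0.071 0.433
outer loop
vertex 2.265 -0.818 -1.081
vertex 2.9 1.091 -2.086
vertex 2.101 0.223 -0.571
endloop
endfacet
facet normal 0.141 -0.889 -0.436
outer loop
vertex 3.064 0.051 -2.596
vertex 2.265 -0.818 -1.081
vertex 1.959 0.137 -3.129
endloop
endfacet
facet normal 0.898 -0.071 0.433
outer loop
vertex 3.064 0.051 -2.596
vertex 2.9 1.091 -2.086
vertex 2.265 -0.818 -1.081
endloop
endfacet
facet normal -0.141 0.889 0.435
outer loop
vertex 2.101 0.223 -0.571
vertex 2.9 1.091 -2.086
vertex 0.996 0.309 -1.104
endloop
endfacet
facet normal -0.898 0.071 -0.433
outer loop
vertex 1.795 1.178 -2.619
vertex 1.959 0.137 -3.129
vertex 0.996 0.309 -1.104
endloop
endfacet
facet normal -0.140 0.889 0.436
outer loop
vertex 0.996 0.309 -1.104
vertex 2.9 1.091 -2.086
vertex 1.795 1.178 -2.619
endloop
endfacet
facet normal 0.416 0.452 -0.789
outer loop
vertex 1.795 1.178 -2.619
vertex 3.064 0.051 -2.596
vertex 1.959 0.137 -3.129
endloop
endfacet
facet normal 0.416 0.452 -0.789
outer loop
vertex 2.9 1.091 -2.086
vertex 3.064 0.051 -2.596
vertex 1.795 1.178 -2.619
endloop
endfacet

endsolid


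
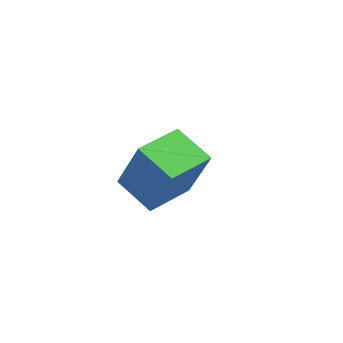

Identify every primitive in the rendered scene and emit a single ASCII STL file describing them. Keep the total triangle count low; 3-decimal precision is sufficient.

solid 
facet normal -0.912 -0.023 0.409
outer loop
vertex 1.254 -3.519 3.386
vertex 1.208 -1.95 3.37
vertex 0.444 -3.561 1.579
endloop
endfacet
facet normal 0.029 -1.000 0.010
outer loop
vertex 1.712 -3.53 1.01
vertex 1.254 -3.519 3.386
vertex 0.444 -3.561 1.579
endloop
endfacet
facet normal -0.912 -0.023 0.410
outer loop
vertex 0.444 -3.561 1.579
vertex 1.208 -1.95 3.37
vertex 0.398 -1.992 1.564
endloop
endfacet
facet normal -0.409 -0.021 -0.912
outer loop
vertex 0.398 -1.992 1.564
vertex 1.712 -3.53 1.01
vertex 0.444 -3.561 1.579
endloop
endfacet
facet normal 0.409 0.021 0.912
outer loop
vertex 1.254 -3.519 3.386
vertex 2.476 -1.919 2.801
vertex 1.208 -1.95 3.37
endloop
endfacet
facet normal 0.029 -1.000 0.010
outer loop
vertex 2.522 -3.488 2.816
vertex 1.254 -3.519 3.386
vertex 1.712 -3.53 1.01
endloop
endfacet
facet normal 0.409 0.021 0.912
outer loop
vertex 2.522 -3.488 2.816
vertex 2.476 -1.919 2.801
vertex 1.254 -3.519 3.386
endloop
endfacet
facet normal -0.029 1.000 -0.010
outer loop
vertex 1.208 -1.95 3.37
vertex 2.476 -1.919 2.801
vertex 0.398 -1.992 1.564
endloop
endfacet
facet normal -0.409 -0.021 -0.912
outer loop
vertex 1.666 -1.961 0.994
vertex 1.712 -3.53 1.01
vertex 0.398 -1.992 1.564
endloop
endfacet
facet normal -0.029 1.000 -0.010
outer loop
vertex 0.398 -1.992 1.564
vertex 2.476 -1.919 2.801
vertex 1.666 -1.961 0.994
endloop
endfacet
facet normal 0.912 0.023 -0.410
outer loop
vertex 1.666 -1.961 0.994
vertex 2.522 -3.488 2.816
vertex 1.712 -3.53 1.01
endloop
endfacet
facet normal 0.912 0.023 -0.409
outer loop
vertex 2.476 -1.919 2.801
vertex 2.522 -3.488 2.816
vertex 1.666 -1.961 0.994
endloop
endfacet
facet normal 0.353 0.721 -0.596
outer loop
vertex -0.797 0.873 -0.503
vertex -1.041 0.607 -0.969
vertex -1.348 1.009 -0.665
endloop
endfacet
facet normal -0.191 0.329 0.925
outer loop
vertex -0.797 0.873 -0.503
vertex -1.348 1.009 -0.665
vertex -1.479 -0.287 -0.231
endloop
endfacet
facet normal 0.353 0.721 -0.596
outer loop
vertex -1.348 1.009 -0.665
vertex -1.041 0.607 -0.969
vertex -1.592 0.743 -1.131
endloop
endfacet
facet normal -0.910 0.211 0.356
outer loop
vertex -1.348 1.009 -0.665
vertex -1.592 0.743 -1.131
vertex -1.479 -0.287 -0.231
endloop
endfacet
facet normal 0.353 0.722 -0.595
outer loop
vertex -1.592 0.743 -1.131
vertex -1.041 0.607 -0.969
vertex -1.286 0.342 -1.436
endloop
endfacet
facet normal -0.854 -0.392 -0.341
outer loop
vertex -1.592 0.743 -1.131
vertex -1.286 0.342 -1.436
vertex -1.479 -0.287 -0.231
endloop
endfacet
facet normal 0.353 0.722 -0.595
outer loop
vertex -1.286 0.342 -1.436
vertex -1.041 0.607 -0.969
vertex -0.735 0.206 -1.274
endloop
endfacet
facet normal -0.078 -0.879 -0.471
outer loop
vertex -1.286 0.342 -1.436
vertex -0.735 0.206 -1.274
vertex -1.479 -0.287 -0.231
endloop
endfacet
facet normal 0.351 0.722 -0.597
outer loop
vertex -0.735 0.206 -1.274
vertex -1.041 0.607 -0.969
vertex -0.49 0.472 -0.808
endloop
endfacet
facet normal 0.641 -0.761 0.097
outer loop
vertex -0.735 0.206 -1.274
vertex -0.49 0.472 -0.808
vertex -1.479 -0.287 -0.231
endloop
endfacet
facet normal 0.351 0.722 -0.596
outer loop
vertex -0.49 0.472 -0.808
vertex -1.041 0.607 -0.969
vertex -0.797 0.873 -0.503
endloop
endfacet
facet normal 0.585 -0.157 0.796
outer loop
vertex -0.49 0.472 -0.808
vertex -0.797 0.873 -0.503
vertex -1.479 -0.287 -0.231
endloop
endfacet

endsolid


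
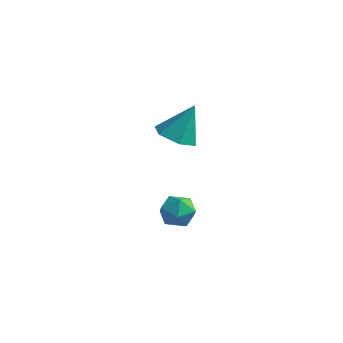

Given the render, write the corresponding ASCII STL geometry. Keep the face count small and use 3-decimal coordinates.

solid 
facet normal -0.256 -0.413 -0.874
outer loop
vertex 0.835 2.659 0.609
vertex 0.036 2.571 0.885
vertex 0.27 3.281 0.481
endloop
endfacet
facet normal 0.745 0.665 -0.053
outer loop
vertex 0.835 2.659 0.609
vertex 0.27 3.281 0.481
vertex 0.444 3.229 2.275
endloop
endfacet
facet normal -0.257 -0.413 -0.874
outer loop
vertex 0.27 3.281 0.481
vertex 0.036 2.571 0.885
vertex -0.529 3.194 0.757
endloop
endfacet
facet normal -0.095 0.995 0.038
outer loop
vertex 0.27 3.281 0.481
vertex -0.529 3.194 0.757
vertex 0.444 3.229 2.275
endloop
endfacet
facet normal -0.258 -0.413 -0.873
outer loop
vertex -0.529 3.194 0.757
vertex 0.036 2.571 0.885
vertex -0.763 2.484 1.162
endloop
endfacet
facet normal -0.733 0.503 0.458
outer loop
vertex -0.529 3.194 0.757
vertex -0.763 2.484 1.162
vertex 0.444 3.229 2.275
endloop
endfacet
facet normal -0.258 -0.413 -0.873
outer loop
vertex -0.763 2.484 1.162
vertex 0.036 2.571 0.885
vertex -0.199 1.862 1.29
endloop
endfacet
facet normal -0.529 -0.318 0.787
outer loop
vertex -0.763 2.484 1.162
vertex -0.199 1.862 1.29
vertex 0.444 3.229 2.275
endloop
endfacet
facet normal -0.257 -0.414 -0.873
outer loop
vertex -0.199 1.862 1.29
vertex 0.036 2.571 0.885
vertex 0.6 1.949 1.014
endloop
endfacet
facet normal 0.311 -0.648 0.696
outer loop
vertex -0.199 1.862 1.29
vertex 0.6 1.949 1.014
vertex 0.444 3.229 2.275
endloop
endfacet
facet normal -0.256 -0.414 -0.874
outer loop
vertex 0.6 1.949 1.014
vertex 0.036 2.571 0.885
vertex 0.835 2.659 0.609
endloop
endfacet
facet normal 0.948 -0.156 0.276
outer loop
vertex 0.6 1.949 1.014
vertex 0.835 2.659 0.609
vertex 0.444 3.229 2.275
endloop
endfacet
facet normal -0.413 0.831 0.373
outer loop
vertex -0.152 3.06 -3.174
vertex -0.296 2.688 -2.505
vertex 0.377 3.067 -2.603
endloop
endfacet
facet normal 0.096 0.990 -0.101
outer loop
vertex -0.152 3.06 -3.174
vertex 0.377 3.067 -2.603
vertex 0.603 2.97 -3.341
endloop
endfacet
facet normal -0.078 0.686 -0.723
outer loop
vertex -0.152 3.06 -3.174
vertex 0.603 2.97 -3.341
vertex 0.07 2.531 -3.7
endloop
endfacet
facet normal -0.695 0.338 -0.634
outer loop
vertex -0.152 3.06 -3.174
vertex 0.07 2.531 -3.7
vertex -0.485 2.357 -3.184
endloop
endfacet
facet normal -0.903 0.427 0.043
outer loop
vertex -0.152 3.06 -3.174
vertex -0.485 2.357 -3.184
vertex -0.296 2.688 -2.505
endloop
endfacet
facet normal 0.706 0.697 0.125
outer loop
vertex 0.603 2.97 -3.341
vertex 0.377 3.067 -2.603
vertex 0.925 2.543 -2.776
endloop
endfacet
facet normal -0.117 0.439 0.891
outer loop
vertex 0.377 3.067 -2.603
vertex -0.296 2.688 -2.505
vertex 0.37 2.369 -2.26
endloop
endfacet
facet normal -0.909 -0.213 0.357
outer loop
vertex -0.296 2.688 -2.505
vertex -0.485 2.357 -3.184
vertex -0.163 1.93 -2.619
endloop
endfacet
facet normal -0.574 -0.357 -0.737
outer loop
vertex -0.485 2.357 -3.184
vertex 0.07 2.531 -3.7
vertex 0.063 1.833 -3.357
endloop
endfacet
facet normal 0.424 0.207 -0.882
outer loop
vertex 0.07 2.531 -3.7
vertex 0.603 2.97 -3.341
vertex 0.736 2.212 -3.455
endloop
endfacet
facet normal 0.695 -0.338 0.634
outer loop
vertex 0.592 1.84 -2.786
vertex 0.925 2.543 -2.776
vertex 0.37 2.369 -2.26
endloop
endfacet
facet normal 0.078 -0.686 0.723
outer loop
vertex 0.592 1.84 -2.786
vertex 0.37 2.369 -2.26
vertex -0.163 1.93 -2.619
endloop
endfacet
facet normal -0.096 -0.990 0.101
outer loop
vertex 0.592 1.84 -2.786
vertex -0.163 1.93 -2.619
vertex 0.063 1.833 -3.357
endloop
endfacet
facet normal 0.413 -0.831 -0.373
outer loop
vertex 0.592 1.84 -2.786
vertex 0.063 1.833 -3.357
vertex 0.736 2.212 -3.455
endloop
endfacet
facet normal 0.903 -0.427 -0.043
outer loop
vertex 0.592 1.84 -2.786
vertex 0.736 2.212 -3.455
vertex 0.925 2.543 -2.776
endloop
endfacet
facet normal 0.574 0.357 0.737
outer loop
vertex 0.37 2.369 -2.26
vertex 0.925 2.543 -2.776
vertex 0.377 3.067 -2.603
endloop
endfacet
facet normal -0.424 -0.207 0.882
outer loop
vertex -0.163 1.93 -2.619
vertex 0.37 2.369 -2.26
vertex -0.296 2.688 -2.505
endloop
endfacet
facet normal -0.706 -0.697 -0.125
outer loop
vertex 0.063 1.833 -3.357
vertex -0.163 1.93 -2.619
vertex -0.485 2.357 -3.184
endloop
endfacet
facet normal 0.117 -0.439 -0.891
outer loop
vertex 0.736 2.212 -3.455
vertex 0.063 1.833 -3.357
vertex 0.07 2.531 -3.7
endloop
endfacet
facet normal 0.909 0.213 -0.357
outer loop
vertex 0.925 2.543 -2.776
vertex 0.736 2.212 -3.455
vertex 0.603 2.97 -3.341
endloop
endfacet

endsolid


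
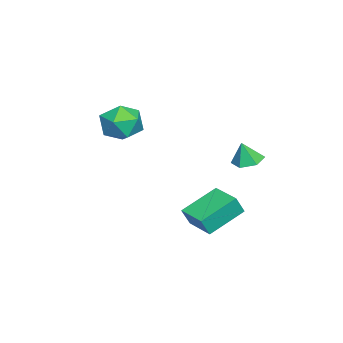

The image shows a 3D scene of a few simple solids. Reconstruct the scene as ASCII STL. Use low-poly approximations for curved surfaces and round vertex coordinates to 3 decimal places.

solid 
facet normal -0.968 0.067 0.243
outer loop
vertex 0.008 -2.814 1.271
vertex 0.218 -3.459 2.285
vertex 0.308 -2.243 2.307
endloop
endfacet
facet normal -0.760 0.637 -0.131
outer loop
vertex 0.008 -2.814 1.271
vertex 0.308 -2.243 2.307
vertex 0.794 -1.881 1.248
endloop
endfacet
facet normal -0.507 0.408 -0.759
outer loop
vertex 0.008 -2.814 1.271
vertex 0.794 -1.881 1.248
vertex 1.006 -2.875 0.572
endloop
endfacet
facet normal -0.559 -0.304 -0.772
outer loop
vertex 0.008 -2.814 1.271
vertex 1.006 -2.875 0.572
vertex 0.65 -3.849 1.213
endloop
endfacet
facet normal -0.844 -0.515 -0.153
outer loop
vertex 0.008 -2.814 1.271
vertex 0.65 -3.849 1.213
vertex 0.218 -3.459 2.285
endloop
endfacet
facet normal -0.223 0.949 0.222
outer loop
vertex 0.794 -1.881 1.248
vertex 0.308 -2.243 2.307
vertex 1.49 -1.951 2.247
endloop
endfacet
facet normal -0.560 0.026 0.828
outer loop
vertex 0.308 -2.243 2.307
vertex 0.218 -3.459 2.285
vertex 1.134 -2.925 2.888
endloop
endfacet
facet normal -0.361 -0.914 0.187
outer loop
vertex 0.218 -3.459 2.285
vertex 0.65 -3.849 1.213
vertex 1.346 -3.919 2.212
endloop
endfacet
facet normal 0.100 -0.572 -0.814
outer loop
vertex 0.65 -3.849 1.213
vertex 1.006 -2.875 0.572
vertex 1.832 -3.557 1.153
endloop
endfacet
facet normal 0.185 0.579 -0.794
outer loop
vertex 1.006 -2.875 0.572
vertex 0.794 -1.881 1.248
vertex 1.922 -2.341 1.175
endloop
endfacet
facet normal 0.559 0.304 0.772
outer loop
vertex 2.132 -2.986 2.189
vertex 1.49 -1.951 2.247
vertex 1.134 -2.925 2.888
endloop
endfacet
facet normal 0.507 -0.408 0.759
outer loop
vertex 2.132 -2.986 2.189
vertex 1.134 -2.925 2.888
vertex 1.346 -3.919 2.212
endloop
endfacet
facet normal 0.760 -0.637 0.131
outer loop
vertex 2.132 -2.986 2.189
vertex 1.346 -3.919 2.212
vertex 1.832 -3.557 1.153
endloop
endfacet
facet normal 0.968 -0.067 -0.243
outer loop
vertex 2.132 -2.986 2.189
vertex 1.832 -3.557 1.153
vertex 1.922 -2.341 1.175
endloop
endfacet
facet normal 0.844 0.515 0.153
outer loop
vertex 2.132 -2.986 2.189
vertex 1.922 -2.341 1.175
vertex 1.49 -1.951 2.247
endloop
endfacet
facet normal -0.100 0.572 0.814
outer loop
vertex 1.134 -2.925 2.888
vertex 1.49 -1.951 2.247
vertex 0.308 -2.243 2.307
endloop
endfacet
facet normal -0.185 -0.579 0.794
outer loop
vertex 1.346 -3.919 2.212
vertex 1.134 -2.925 2.888
vertex 0.218 -3.459 2.285
endloop
endfacet
facet normal 0.223 -0.949 -0.222
outer loop
vertex 1.832 -3.557 1.153
vertex 1.346 -3.919 2.212
vertex 0.65 -3.849 1.213
endloop
endfacet
facet normal 0.560 -0.026 -0.828
outer loop
vertex 1.922 -2.341 1.175
vertex 1.832 -3.557 1.153
vertex 1.006 -2.875 0.572
endloop
endfacet
facet normal 0.361 0.914 -0.187
outer loop
vertex 1.49 -1.951 2.247
vertex 1.922 -2.341 1.175
vertex 0.794 -1.881 1.248
endloop
endfacet
facet normal -0.670 0.598 0.439
outer loop
vertex 1.526 1.901 -1.891
vertex 2.64 3.146 -1.885
vertex 1.165 2.229 -2.888
endloop
endfacet
facet normal -0.667 -0.745 -0.004
outer loop
vertex 2.64 0.914 -3.855
vertex 1.526 1.901 -1.891
vertex 1.165 2.229 -2.888
endloop
endfacet
facet normal -0.671 0.597 0.440
outer loop
vertex 1.165 2.229 -2.888
vertex 2.64 3.146 -1.885
vertex 2.278 3.474 -2.882
endloop
endfacet
facet normal -0.326 0.295 -0.898
outer loop
vertex 2.278 3.474 -2.882
vertex 2.64 0.914 -3.855
vertex 1.165 2.229 -2.888
endloop
endfacet
facet normal 0.325 -0.296 0.898
outer loop
vertex 1.526 1.901 -1.891
vertex 4.115 1.831 -2.852
vertex 2.64 3.146 -1.885
endloop
endfacet
facet normal -0.666 -0.746 -0.003
outer loop
vertex 3.002 0.586 -2.858
vertex 1.526 1.901 -1.891
vertex 2.64 0.914 -3.855
endloop
endfacet
facet normal 0.325 -0.295 0.898
outer loop
vertex 3.002 0.586 -2.858
vertex 4.115 1.831 -2.852
vertex 1.526 1.901 -1.891
endloop
endfacet
facet normal 0.667 0.745 0.003
outer loop
vertex 2.64 3.146 -1.885
vertex 4.115 1.831 -2.852
vertex 2.278 3.474 -2.882
endloop
endfacet
facet normal -0.325 0.295 -0.898
outer loop
vertex 3.754 2.159 -3.849
vertex 2.64 0.914 -3.855
vertex 2.278 3.474 -2.882
endloop
endfacet
facet normal 0.667 0.745 0.004
outer loop
vertex 2.278 3.474 -2.882
vertex 4.115 1.831 -2.852
vertex 3.754 2.159 -3.849
endloop
endfacet
facet normal 0.670 -0.598 -0.440
outer loop
vertex 3.754 2.159 -3.849
vertex 3.002 0.586 -2.858
vertex 2.64 0.914 -3.855
endloop
endfacet
facet normal 0.671 -0.598 -0.439
outer loop
vertex 4.115 1.831 -2.852
vertex 3.002 0.586 -2.858
vertex 3.754 2.159 -3.849
endloop
endfacet
facet normal -0.176 0.225 -0.958
outer loop
vertex 1.425 3.016 -0.436
vertex 0.64 3.241 -0.239
vertex 1.257 3.81 -0.219
endloop
endfacet
facet normal 0.922 0.092 0.377
outer loop
vertex 1.425 3.016 -0.436
vertex 1.257 3.81 -0.219
vertex 0.86 2.959 0.959
endloop
endfacet
facet normal -0.177 0.226 -0.958
outer loop
vertex 1.257 3.81 -0.219
vertex 0.64 3.241 -0.239
vertex 0.473 4.035 -0.021
endloop
endfacet
facet normal 0.357 0.696 0.623
outer loop
vertex 1.257 3.81 -0.219
vertex 0.473 4.035 -0.021
vertex 0.86 2.959 0.959
endloop
endfacet
facet normal -0.176 0.226 -0.958
outer loop
vertex 0.473 4.035 -0.021
vertex 0.64 3.241 -0.239
vertex -0.145 3.466 -0.042
endloop
endfacet
facet normal -0.477 0.492 0.728
outer loop
vertex 0.473 4.035 -0.021
vertex -0.145 3.466 -0.042
vertex 0.86 2.959 0.959
endloop
endfacet
facet normal -0.176 0.225 -0.958
outer loop
vertex -0.145 3.466 -0.042
vertex 0.64 3.241 -0.239
vertex 0.022 2.672 -0.259
endloop
endfacet
facet normal -0.745 -0.317 0.587
outer loop
vertex -0.145 3.466 -0.042
vertex 0.022 2.672 -0.259
vertex 0.86 2.959 0.959
endloop
endfacet
facet normal -0.176 0.225 -0.958
outer loop
vertex 0.022 2.672 -0.259
vertex 0.64 3.241 -0.239
vertex 0.807 2.447 -0.456
endloop
endfacet
facet normal -0.179 -0.923 0.341
outer loop
vertex 0.022 2.672 -0.259
vertex 0.807 2.447 -0.456
vertex 0.86 2.959 0.959
endloop
endfacet
facet normal -0.176 0.225 -0.958
outer loop
vertex 0.807 2.447 -0.456
vertex 0.64 3.241 -0.239
vertex 1.425 3.016 -0.436
endloop
endfacet
facet normal 0.654 -0.719 0.236
outer loop
vertex 0.807 2.447 -0.456
vertex 1.425 3.016 -0.436
vertex 0.86 2.959 0.959
endloop
endfacet

endsolid


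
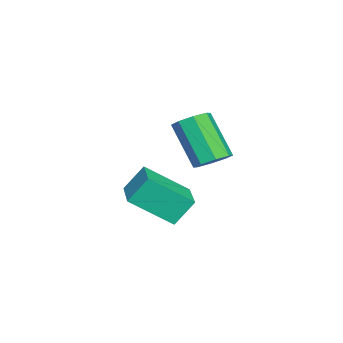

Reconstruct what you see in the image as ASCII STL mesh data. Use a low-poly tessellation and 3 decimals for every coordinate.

solid 
facet normal -0.951 -0.289 -0.109
outer loop
vertex -0.496 -0.712 0.038
vertex -0.843 0.018 1.131
vertex -0.875 1.015 -1.237
endloop
endfacet
facet normal 0.256 -0.537 -0.804
outer loop
vertex 0.923 1.562 -1.031
vertex -0.496 -0.712 0.038
vertex -0.875 1.015 -1.237
endloop
endfacet
facet normal -0.951 -0.289 -0.109
outer loop
vertex -0.875 1.015 -1.237
vertex -0.843 0.018 1.131
vertex -1.222 1.746 -0.143
endloop
endfacet
facet normal -0.174 0.792 -0.585
outer loop
vertex -1.222 1.746 -0.143
vertex 0.923 1.562 -1.031
vertex -0.875 1.015 -1.237
endloop
endfacet
facet normal 0.174 -0.792 0.585
outer loop
vertex -0.496 -0.712 0.038
vertex 0.955 0.565 1.337
vertex -0.843 0.018 1.131
endloop
endfacet
facet normal 0.255 -0.537 -0.804
outer loop
vertex 1.302 -0.166 0.243
vertex -0.496 -0.712 0.038
vertex 0.923 1.562 -1.031
endloop
endfacet
facet normal 0.174 -0.792 0.585
outer loop
vertex 1.302 -0.166 0.243
vertex 0.955 0.565 1.337
vertex -0.496 -0.712 0.038
endloop
endfacet
facet normal -0.255 0.537 0.804
outer loop
vertex -0.843 0.018 1.131
vertex 0.955 0.565 1.337
vertex -1.222 1.746 -0.143
endloop
endfacet
facet normal -0.174 0.792 -0.585
outer loop
vertex 0.576 2.292 0.062
vertex 0.923 1.562 -1.031
vertex -1.222 1.746 -0.143
endloop
endfacet
facet normal -0.255 0.538 0.804
outer loop
vertex -1.222 1.746 -0.143
vertex 0.955 0.565 1.337
vertex 0.576 2.292 0.062
endloop
endfacet
facet normal 0.951 0.289 0.109
outer loop
vertex 0.576 2.292 0.062
vertex 1.302 -0.166 0.243
vertex 0.923 1.562 -1.031
endloop
endfacet
facet normal 0.951 0.289 0.109
outer loop
vertex 0.955 0.565 1.337
vertex 1.302 -0.166 0.243
vertex 0.576 2.292 0.062
endloop
endfacet
facet normal 0.375 0.455 -0.808
outer loop
vertex 2.431 3.39 3.272
vertex 1.789 3.185 2.859
vertex 1.993 3.806 3.303
endloop
endfacet
facet normal 0.579 0.566 0.587
outer loop
vertex 2.431 3.39 3.272
vertex 1.993 3.806 3.303
vertex 1.613 2.4 5.034
endloop
endfacet
facet normal 0.578 0.567 0.587
outer loop
vertex 1.613 2.4 5.034
vertex 1.993 3.806 3.303
vertex 1.175 2.816 5.064
endloop
endfacet
facet normal -0.375 -0.453 0.808
outer loop
vertex 1.613 2.4 5.034
vertex 1.175 2.816 5.064
vertex 0.971 2.195 4.621
endloop
endfacet
facet normal 0.375 0.455 -0.808
outer loop
vertex 1.993 3.806 3.303
vertex 1.789 3.185 2.859
vertex 1.436 3.858 3.074
endloop
endfacet
facet normal -0.103 0.887 0.451
outer loop
vertex 1.993 3.806 3.303
vertex 1.436 3.858 3.074
vertex 1.175 2.816 5.064
endloop
endfacet
facet normal -0.101 0.887 0.451
outer loop
vertex 1.175 2.816 5.064
vertex 1.436 3.858 3.074
vertex 0.618 2.869 4.835
endloop
endfacet
facet normal -0.375 -0.453 0.808
outer loop
vertex 1.175 2.816 5.064
vertex 0.618 2.869 4.835
vertex 0.971 2.195 4.621
endloop
endfacet
facet normal 0.375 0.455 -0.808
outer loop
vertex 1.436 3.858 3.074
vertex 1.789 3.185 2.859
vertex 1.086 3.516 2.719
endloop
endfacet
facet normal -0.724 0.688 0.050
outer loop
vertex 1.436 3.858 3.074
vertex 1.086 3.516 2.719
vertex 0.618 2.869 4.835
endloop
endfacet
facet normal -0.724 0.688 0.050
outer loop
vertex 0.618 2.869 4.835
vertex 1.086 3.516 2.719
vertex 0.268 2.527 4.481
endloop
endfacet
facet normal -0.375 -0.453 0.809
outer loop
vertex 0.618 2.869 4.835
vertex 0.268 2.527 4.481
vertex 0.971 2.195 4.621
endloop
endfacet
facet normal 0.375 0.454 -0.808
outer loop
vertex 1.086 3.516 2.719
vertex 1.789 3.185 2.859
vertex 1.147 2.98 2.446
endloop
endfacet
facet normal -0.921 0.088 -0.378
outer loop
vertex 1.086 3.516 2.719
vertex 1.147 2.98 2.446
vertex 0.268 2.527 4.481
endloop
endfacet
facet normal -0.921 0.088 -0.378
outer loop
vertex 0.268 2.527 4.481
vertex 1.147 2.98 2.446
vertex 0.329 1.99 4.208
endloop
endfacet
facet normal -0.375 -0.454 0.808
outer loop
vertex 0.268 2.527 4.481
vertex 0.329 1.99 4.208
vertex 0.971 2.195 4.621
endloop
endfacet
facet normal 0.375 0.453 -0.808
outer loop
vertex 1.147 2.98 2.446
vertex 1.789 3.185 2.859
vertex 1.585 2.564 2.416
endloop
endfacet
facet normal -0.578 -0.567 -0.587
outer loop
vertex 1.147 2.98 2.446
vertex 1.585 2.564 2.416
vertex 0.329 1.99 4.208
endloop
endfacet
facet normal -0.579 -0.566 -0.587
outer loop
vertex 0.329 1.99 4.208
vertex 1.585 2.564 2.416
vertex 0.767 1.574 4.177
endloop
endfacet
facet normal -0.375 -0.455 0.808
outer loop
vertex 0.329 1.99 4.208
vertex 0.767 1.574 4.177
vertex 0.971 2.195 4.621
endloop
endfacet
facet normal 0.375 0.453 -0.808
outer loop
vertex 1.585 2.564 2.416
vertex 1.789 3.185 2.859
vertex 2.142 2.511 2.645
endloop
endfacet
facet normal 0.101 -0.887 -0.451
outer loop
vertex 1.585 2.564 2.416
vertex 2.142 2.511 2.645
vertex 0.767 1.574 4.177
endloop
endfacet
facet normal 0.102 -0.887 -0.451
outer loop
vertex 0.767 1.574 4.177
vertex 2.142 2.511 2.645
vertex 1.324 1.522 4.406
endloop
endfacet
facet normal -0.375 -0.455 0.808
outer loop
vertex 0.767 1.574 4.177
vertex 1.324 1.522 4.406
vertex 0.971 2.195 4.621
endloop
endfacet
facet normal 0.375 0.453 -0.809
outer loop
vertex 2.142 2.511 2.645
vertex 1.789 3.185 2.859
vertex 2.492 2.853 2.999
endloop
endfacet
facet normal 0.724 -0.688 -0.050
outer loop
vertex 2.142 2.511 2.645
vertex 2.492 2.853 2.999
vertex 1.324 1.522 4.406
endloop
endfacet
facet normal 0.724 -0.688 -0.050
outer loop
vertex 1.324 1.522 4.406
vertex 2.492 2.853 2.999
vertex 1.674 1.864 4.761
endloop
endfacet
facet normal -0.375 -0.455 0.808
outer loop
vertex 1.324 1.522 4.406
vertex 1.674 1.864 4.761
vertex 0.971 2.195 4.621
endloop
endfacet
facet normal 0.375 0.454 -0.808
outer loop
vertex 2.492 2.853 2.999
vertex 1.789 3.185 2.859
vertex 2.431 3.39 3.272
endloop
endfacet
facet normal 0.921 -0.088 0.379
outer loop
vertex 2.492 2.853 2.999
vertex 2.431 3.39 3.272
vertex 1.674 1.864 4.761
endloop
endfacet
facet normal 0.921 -0.088 0.378
outer loop
vertex 1.674 1.864 4.761
vertex 2.431 3.39 3.272
vertex 1.613 2.4 5.034
endloop
endfacet
facet normal -0.375 -0.454 0.808
outer loop
vertex 1.674 1.864 4.761
vertex 1.613 2.4 5.034
vertex 0.971 2.195 4.621
endloop
endfacet

endsolid


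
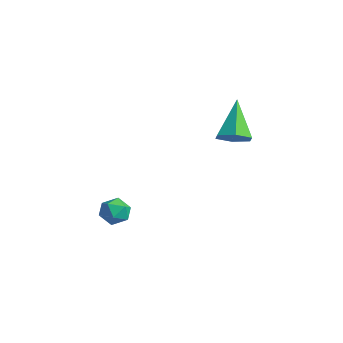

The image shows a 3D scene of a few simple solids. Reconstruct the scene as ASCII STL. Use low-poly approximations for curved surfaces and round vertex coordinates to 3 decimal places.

solid 
facet normal 0.480 -0.450 -0.753
outer loop
vertex 2.931 1.92 2.013
vertex 2.363 1.584 1.852
vertex 2.49 2.19 1.571
endloop
endfacet
facet normal 0.404 0.903 0.149
outer loop
vertex 2.931 1.92 2.013
vertex 2.49 2.19 1.571
vertex 1.537 2.356 3.148
endloop
endfacet
facet normal 0.480 -0.450 -0.753
outer loop
vertex 2.49 2.19 1.571
vertex 2.363 1.584 1.852
vertex 1.921 1.853 1.41
endloop
endfacet
facet normal -0.408 0.849 -0.336
outer loop
vertex 2.49 2.19 1.571
vertex 1.921 1.853 1.41
vertex 1.537 2.356 3.148
endloop
endfacet
facet normal 0.480 -0.450 -0.753
outer loop
vertex 1.921 1.853 1.41
vertex 2.363 1.584 1.852
vertex 1.794 1.247 1.691
endloop
endfacet
facet normal -0.966 0.091 -0.240
outer loop
vertex 1.921 1.853 1.41
vertex 1.794 1.247 1.691
vertex 1.537 2.356 3.148
endloop
endfacet
facet normal 0.479 -0.448 -0.755
outer loop
vertex 1.794 1.247 1.691
vertex 2.363 1.584 1.852
vertex 2.236 0.977 2.132
endloop
endfacet
facet normal -0.714 -0.612 0.340
outer loop
vertex 1.794 1.247 1.691
vertex 2.236 0.977 2.132
vertex 1.537 2.356 3.148
endloop
endfacet
facet normal 0.480 -0.448 -0.754
outer loop
vertex 2.236 0.977 2.132
vertex 2.363 1.584 1.852
vertex 2.804 1.314 2.293
endloop
endfacet
facet normal 0.097 -0.558 0.824
outer loop
vertex 2.236 0.977 2.132
vertex 2.804 1.314 2.293
vertex 1.537 2.356 3.148
endloop
endfacet
facet normal 0.479 -0.449 -0.754
outer loop
vertex 2.804 1.314 2.293
vertex 2.363 1.584 1.852
vertex 2.931 1.92 2.013
endloop
endfacet
facet normal 0.655 0.199 0.728
outer loop
vertex 2.804 1.314 2.293
vertex 2.931 1.92 2.013
vertex 1.537 2.356 3.148
endloop
endfacet
facet normal -0.426 -0.765 0.484
outer loop
vertex -0.97 -1.577 -1.838
vertex -0.569 -1.976 -2.116
vertex -0.418 -1.711 -1.564
endloop
endfacet
facet normal -0.470 -0.165 0.867
outer loop
vertex -0.97 -1.577 -1.838
vertex -0.418 -1.711 -1.564
vertex -0.633 -1.118 -1.568
endloop
endfacet
facet normal -0.818 0.320 0.478
outer loop
vertex -0.97 -1.577 -1.838
vertex -0.633 -1.118 -1.568
vertex -0.917 -1.017 -2.122
endloop
endfacet
facet normal -0.989 0.019 -0.147
outer loop
vertex -0.97 -1.577 -1.838
vertex -0.917 -1.017 -2.122
vertex -0.877 -1.548 -2.461
endloop
endfacet
facet normal -0.746 -0.651 -0.142
outer loop
vertex -0.97 -1.577 -1.838
vertex -0.877 -1.548 -2.461
vertex -0.569 -1.976 -2.116
endloop
endfacet
facet normal 0.192 0.076 0.978
outer loop
vertex -0.633 -1.118 -1.568
vertex -0.418 -1.711 -1.564
vertex -0.023 -1.232 -1.679
endloop
endfacet
facet normal 0.266 -0.895 0.357
outer loop
vertex -0.418 -1.711 -1.564
vertex -0.569 -1.976 -2.116
vertex 0.017 -1.763 -2.018
endloop
endfacet
facet normal -0.252 -0.711 -0.657
outer loop
vertex -0.569 -1.976 -2.116
vertex -0.877 -1.548 -2.461
vertex -0.267 -1.662 -2.572
endloop
endfacet
facet normal -0.648 0.375 -0.663
outer loop
vertex -0.877 -1.548 -2.461
vertex -0.917 -1.017 -2.122
vertex -0.482 -1.069 -2.576
endloop
endfacet
facet normal -0.371 0.861 0.347
outer loop
vertex -0.917 -1.017 -2.122
vertex -0.633 -1.118 -1.568
vertex -0.331 -0.804 -2.024
endloop
endfacet
facet normal 0.989 -0.019 0.147
outer loop
vertex 0.07 -1.203 -2.302
vertex -0.023 -1.232 -1.679
vertex 0.017 -1.763 -2.018
endloop
endfacet
facet normal 0.818 -0.320 -0.478
outer loop
vertex 0.07 -1.203 -2.302
vertex 0.017 -1.763 -2.018
vertex -0.267 -1.662 -2.572
endloop
endfacet
facet normal 0.470 0.165 -0.867
outer loop
vertex 0.07 -1.203 -2.302
vertex -0.267 -1.662 -2.572
vertex -0.482 -1.069 -2.576
endloop
endfacet
facet normal 0.426 0.765 -0.484
outer loop
vertex 0.07 -1.203 -2.302
vertex -0.482 -1.069 -2.576
vertex -0.331 -0.804 -2.024
endloop
endfacet
facet normal 0.746 0.651 0.142
outer loop
vertex 0.07 -1.203 -2.302
vertex -0.331 -0.804 -2.024
vertex -0.023 -1.232 -1.679
endloop
endfacet
facet normal 0.648 -0.375 0.663
outer loop
vertex 0.017 -1.763 -2.018
vertex -0.023 -1.232 -1.679
vertex -0.418 -1.711 -1.564
endloop
endfacet
facet normal 0.371 -0.861 -0.347
outer loop
vertex -0.267 -1.662 -2.572
vertex 0.017 -1.763 -2.018
vertex -0.569 -1.976 -2.116
endloop
endfacet
facet normal -0.192 -0.076 -0.978
outer loop
vertex -0.482 -1.069 -2.576
vertex -0.267 -1.662 -2.572
vertex -0.877 -1.548 -2.461
endloop
endfacet
facet normal -0.266 0.895 -0.357
outer loop
vertex -0.331 -0.804 -2.024
vertex -0.482 -1.069 -2.576
vertex -0.917 -1.017 -2.122
endloop
endfacet
facet normal 0.252 0.711 0.657
outer loop
vertex -0.023 -1.232 -1.679
vertex -0.331 -0.804 -2.024
vertex -0.633 -1.118 -1.568
endloop
endfacet

endsolid


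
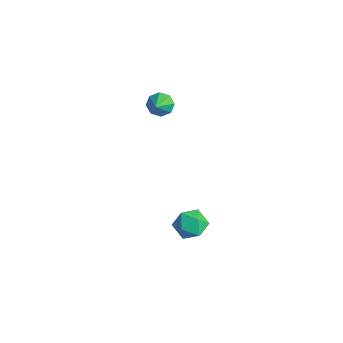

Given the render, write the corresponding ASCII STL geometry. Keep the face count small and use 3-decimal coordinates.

solid 
facet normal -0.646 0.520 -0.558
outer loop
vertex -0.451 1.252 2.108
vertex -0.829 1.406 2.689
vertex -0.287 1.712 2.347
endloop
endfacet
facet normal 0.915 -0.127 -0.383
outer loop
vertex -0.451 1.252 2.108
vertex -0.287 1.712 2.347
vertex 0.029 0.714 3.431
endloop
endfacet
facet normal -0.646 0.519 -0.559
outer loop
vertex -0.287 1.712 2.347
vertex -0.829 1.406 2.689
vertex -0.441 1.993 2.786
endloop
endfacet
facet normal 0.922 0.379 0.081
outer loop
vertex -0.287 1.712 2.347
vertex -0.441 1.993 2.786
vertex 0.029 0.714 3.431
endloop
endfacet
facet normal -0.646 0.520 -0.559
outer loop
vertex -0.441 1.993 2.786
vertex -0.829 1.406 2.689
vertex -0.822 1.93 3.168
endloop
endfacet
facet normal 0.556 0.528 0.642
outer loop
vertex -0.441 1.993 2.786
vertex -0.822 1.93 3.168
vertex 0.029 0.714 3.431
endloop
endfacet
facet normal -0.646 0.520 -0.559
outer loop
vertex -0.822 1.93 3.168
vertex -0.829 1.406 2.689
vertex -1.207 1.56 3.269
endloop
endfacet
facet normal 0.032 0.232 0.972
outer loop
vertex -0.822 1.93 3.168
vertex -1.207 1.56 3.269
vertex 0.029 0.714 3.431
endloop
endfacet
facet normal -0.645 0.521 -0.559
outer loop
vertex -1.207 1.56 3.269
vertex -0.829 1.406 2.689
vertex -1.371 1.101 3.03
endloop
endfacet
facet normal -0.344 -0.334 0.878
outer loop
vertex -1.207 1.56 3.269
vertex -1.371 1.101 3.03
vertex 0.029 0.714 3.431
endloop
endfacet
facet normal -0.645 0.522 -0.559
outer loop
vertex -1.371 1.101 3.03
vertex -0.829 1.406 2.689
vertex -1.218 0.82 2.591
endloop
endfacet
facet normal -0.351 -0.839 0.415
outer loop
vertex -1.371 1.101 3.03
vertex -1.218 0.82 2.591
vertex 0.029 0.714 3.431
endloop
endfacet
facet normal -0.645 0.522 -0.558
outer loop
vertex -1.218 0.82 2.591
vertex -0.829 1.406 2.689
vertex -0.837 0.883 2.209
endloop
endfacet
facet normal 0.015 -0.989 -0.148
outer loop
vertex -1.218 0.82 2.591
vertex -0.837 0.883 2.209
vertex 0.029 0.714 3.431
endloop
endfacet
facet normal -0.645 0.522 -0.558
outer loop
vertex -0.837 0.883 2.209
vertex -0.829 1.406 2.689
vertex -0.451 1.252 2.108
endloop
endfacet
facet normal 0.539 -0.694 -0.478
outer loop
vertex -0.837 0.883 2.209
vertex -0.451 1.252 2.108
vertex 0.029 0.714 3.431
endloop
endfacet
facet normal -0.762 -0.523 0.381
outer loop
vertex 1.648 1.3 -3.818
vertex 2.118 0.476 -4.009
vertex 2.241 0.917 -3.157
endloop
endfacet
facet normal -0.706 0.114 0.699
outer loop
vertex 1.648 1.3 -3.818
vertex 2.241 0.917 -3.157
vertex 2.242 1.872 -3.312
endloop
endfacet
facet normal -0.762 0.618 0.196
outer loop
vertex 1.648 1.3 -3.818
vertex 2.242 1.872 -3.312
vertex 2.119 2.021 -4.26
endloop
endfacet
facet normal -0.853 0.292 -0.432
outer loop
vertex 1.648 1.3 -3.818
vertex 2.119 2.021 -4.26
vertex 2.042 1.158 -4.691
endloop
endfacet
facet normal -0.853 -0.413 -0.318
outer loop
vertex 1.648 1.3 -3.818
vertex 2.042 1.158 -4.691
vertex 2.118 0.476 -4.009
endloop
endfacet
facet normal -0.055 0.160 0.986
outer loop
vertex 2.242 1.872 -3.312
vertex 2.241 0.917 -3.157
vertex 3.078 1.402 -3.189
endloop
endfacet
facet normal -0.146 -0.870 0.471
outer loop
vertex 2.241 0.917 -3.157
vertex 2.118 0.476 -4.009
vertex 3.001 0.539 -3.62
endloop
endfacet
facet normal -0.292 -0.692 -0.660
outer loop
vertex 2.118 0.476 -4.009
vertex 2.042 1.158 -4.691
vertex 2.878 0.688 -4.568
endloop
endfacet
facet normal -0.292 0.448 -0.845
outer loop
vertex 2.042 1.158 -4.691
vertex 2.119 2.021 -4.26
vertex 2.879 1.643 -4.723
endloop
endfacet
facet normal -0.145 0.974 0.172
outer loop
vertex 2.119 2.021 -4.26
vertex 2.242 1.872 -3.312
vertex 3.002 2.084 -3.871
endloop
endfacet
facet normal 0.853 -0.292 0.432
outer loop
vertex 3.472 1.26 -4.062
vertex 3.078 1.402 -3.189
vertex 3.001 0.539 -3.62
endloop
endfacet
facet normal 0.762 -0.618 -0.196
outer loop
vertex 3.472 1.26 -4.062
vertex 3.001 0.539 -3.62
vertex 2.878 0.688 -4.568
endloop
endfacet
facet normal 0.706 -0.114 -0.699
outer loop
vertex 3.472 1.26 -4.062
vertex 2.878 0.688 -4.568
vertex 2.879 1.643 -4.723
endloop
endfacet
facet normal 0.762 0.523 -0.381
outer loop
vertex 3.472 1.26 -4.062
vertex 2.879 1.643 -4.723
vertex 3.002 2.084 -3.871
endloop
endfacet
facet normal 0.853 0.413 0.318
outer loop
vertex 3.472 1.26 -4.062
vertex 3.002 2.084 -3.871
vertex 3.078 1.402 -3.189
endloop
endfacet
facet normal 0.292 -0.448 0.845
outer loop
vertex 3.001 0.539 -3.62
vertex 3.078 1.402 -3.189
vertex 2.241 0.917 -3.157
endloop
endfacet
facet normal 0.145 -0.974 -0.172
outer loop
vertex 2.878 0.688 -4.568
vertex 3.001 0.539 -3.62
vertex 2.118 0.476 -4.009
endloop
endfacet
facet normal 0.055 -0.160 -0.986
outer loop
vertex 2.879 1.643 -4.723
vertex 2.878 0.688 -4.568
vertex 2.042 1.158 -4.691
endloop
endfacet
facet normal 0.146 0.870 -0.471
outer loop
vertex 3.002 2.084 -3.871
vertex 2.879 1.643 -4.723
vertex 2.119 2.021 -4.26
endloop
endfacet
facet normal 0.292 0.692 0.660
outer loop
vertex 3.078 1.402 -3.189
vertex 3.002 2.084 -3.871
vertex 2.242 1.872 -3.312
endloop
endfacet

endsolid
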